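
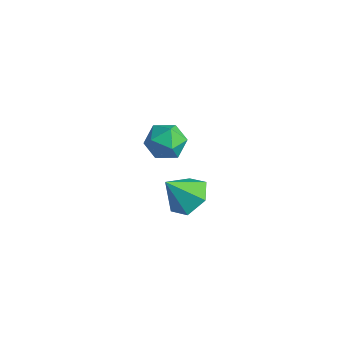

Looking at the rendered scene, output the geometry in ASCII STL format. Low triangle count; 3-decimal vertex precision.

solid 
facet normal -0.991 -0.132 0.007
outer loop
vertex -0.523 -1.795 1.905
vertex -0.412 -2.621 2.023
vertex -0.476 -2.106 2.685
endloop
endfacet
facet normal -0.819 0.515 0.255
outer loop
vertex -0.523 -1.795 1.905
vertex -0.476 -2.106 2.685
vertex -0.083 -1.387 2.495
endloop
endfacet
facet normal -0.452 0.855 -0.255
outer loop
vertex -0.523 -1.795 1.905
vertex -0.083 -1.387 2.495
vertex 0.224 -1.457 1.715
endloop
endfacet
facet normal -0.397 0.419 -0.816
outer loop
vertex -0.523 -1.795 1.905
vertex 0.224 -1.457 1.715
vertex 0.02 -2.219 1.423
endloop
endfacet
facet normal -0.731 -0.192 -0.655
outer loop
vertex -0.523 -1.795 1.905
vertex 0.02 -2.219 1.423
vertex -0.412 -2.621 2.023
endloop
endfacet
facet normal -0.387 0.428 0.817
outer loop
vertex -0.083 -1.387 2.495
vertex -0.476 -2.106 2.685
vertex 0.3 -1.961 2.977
endloop
endfacet
facet normal -0.667 -0.618 0.416
outer loop
vertex -0.476 -2.106 2.685
vertex -0.412 -2.621 2.023
vertex 0.096 -2.723 2.685
endloop
endfacet
facet normal -0.246 -0.714 -0.655
outer loop
vertex -0.412 -2.621 2.023
vertex 0.02 -2.219 1.423
vertex 0.403 -2.793 1.905
endloop
endfacet
facet normal 0.294 0.272 -0.916
outer loop
vertex 0.02 -2.219 1.423
vertex 0.224 -1.457 1.715
vertex 0.796 -2.074 1.715
endloop
endfacet
facet normal 0.206 0.979 -0.007
outer loop
vertex 0.224 -1.457 1.715
vertex -0.083 -1.387 2.495
vertex 0.732 -1.559 2.377
endloop
endfacet
facet normal 0.397 -0.419 0.816
outer loop
vertex 0.843 -2.385 2.495
vertex 0.3 -1.961 2.977
vertex 0.096 -2.723 2.685
endloop
endfacet
facet normal 0.452 -0.855 0.255
outer loop
vertex 0.843 -2.385 2.495
vertex 0.096 -2.723 2.685
vertex 0.403 -2.793 1.905
endloop
endfacet
facet normal 0.819 -0.515 -0.255
outer loop
vertex 0.843 -2.385 2.495
vertex 0.403 -2.793 1.905
vertex 0.796 -2.074 1.715
endloop
endfacet
facet normal 0.991 0.132 -0.007
outer loop
vertex 0.843 -2.385 2.495
vertex 0.796 -2.074 1.715
vertex 0.732 -1.559 2.377
endloop
endfacet
facet normal 0.731 0.192 0.655
outer loop
vertex 0.843 -2.385 2.495
vertex 0.732 -1.559 2.377
vertex 0.3 -1.961 2.977
endloop
endfacet
facet normal -0.294 -0.272 0.916
outer loop
vertex 0.096 -2.723 2.685
vertex 0.3 -1.961 2.977
vertex -0.476 -2.106 2.685
endloop
endfacet
facet normal -0.206 -0.979 0.007
outer loop
vertex 0.403 -2.793 1.905
vertex 0.096 -2.723 2.685
vertex -0.412 -2.621 2.023
endloop
endfacet
facet normal 0.387 -0.428 -0.817
outer loop
vertex 0.796 -2.074 1.715
vertex 0.403 -2.793 1.905
vertex 0.02 -2.219 1.423
endloop
endfacet
facet normal 0.667 0.618 -0.416
outer loop
vertex 0.732 -1.559 2.377
vertex 0.796 -2.074 1.715
vertex 0.224 -1.457 1.715
endloop
endfacet
facet normal 0.246 0.714 0.655
outer loop
vertex 0.3 -1.961 2.977
vertex 0.732 -1.559 2.377
vertex -0.083 -1.387 2.495
endloop
endfacet
facet normal 0.324 0.528 -0.785
outer loop
vertex 0.658 -0.581 -2.151
vertex -0.18 -0.655 -2.547
vertex 0.008 0.063 -1.986
endloop
endfacet
facet normal 0.394 0.166 0.904
outer loop
vertex 0.658 -0.581 -2.151
vertex 0.008 0.063 -1.986
vertex -0.64 -1.405 -1.433
endloop
endfacet
facet normal 0.325 0.528 -0.785
outer loop
vertex 0.008 0.063 -1.986
vertex -0.18 -0.655 -2.547
vertex -0.83 -0.011 -2.383
endloop
endfacet
facet normal -0.411 0.475 0.779
outer loop
vertex 0.008 0.063 -1.986
vertex -0.83 -0.011 -2.383
vertex -0.64 -1.405 -1.433
endloop
endfacet
facet normal 0.324 0.527 -0.785
outer loop
vertex -0.83 -0.011 -2.383
vertex -0.18 -0.655 -2.547
vertex -1.018 -0.729 -2.943
endloop
endfacet
facet normal -0.964 0.048 0.263
outer loop
vertex -0.83 -0.011 -2.383
vertex -1.018 -0.729 -2.943
vertex -0.64 -1.405 -1.433
endloop
endfacet
facet normal 0.324 0.529 -0.785
outer loop
vertex -1.018 -0.729 -2.943
vertex -0.18 -0.655 -2.547
vertex -0.367 -1.373 -3.108
endloop
endfacet
facet normal -0.714 -0.688 -0.129
outer loop
vertex -1.018 -0.729 -2.943
vertex -0.367 -1.373 -3.108
vertex -0.64 -1.405 -1.433
endloop
endfacet
facet normal 0.324 0.529 -0.785
outer loop
vertex -0.367 -1.373 -3.108
vertex -0.18 -0.655 -2.547
vertex 0.471 -1.299 -2.712
endloop
endfacet
facet normal 0.090 -0.996 -0.004
outer loop
vertex -0.367 -1.373 -3.108
vertex 0.471 -1.299 -2.712
vertex -0.64 -1.405 -1.433
endloop
endfacet
facet normal 0.324 0.529 -0.785
outer loop
vertex 0.471 -1.299 -2.712
vertex -0.18 -0.655 -2.547
vertex 0.658 -0.581 -2.151
endloop
endfacet
facet normal 0.644 -0.568 0.512
outer loop
vertex 0.471 -1.299 -2.712
vertex 0.658 -0.581 -2.151
vertex -0.64 -1.405 -1.433
endloop
endfacet

endsolid


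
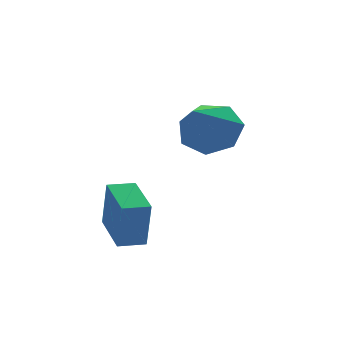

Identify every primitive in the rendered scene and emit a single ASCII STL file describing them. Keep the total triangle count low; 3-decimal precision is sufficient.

solid 
facet normal 0.500 0.590 -0.634
outer loop
vertex 0.928 4.038 4.038
vertex 0.218 3.814 3.269
vertex 0.195 4.606 3.988
endloop
endfacet
facet normal 0.120 0.239 0.963
outer loop
vertex 0.928 4.038 4.038
vertex 0.195 4.606 3.988
vertex -0.858 2.546 4.631
endloop
endfacet
facet normal 0.501 0.590 -0.633
outer loop
vertex 0.195 4.606 3.988
vertex 0.218 3.814 3.269
vertex -0.52 4.578 3.396
endloop
endfacet
facet normal -0.566 0.495 0.660
outer loop
vertex 0.195 4.606 3.988
vertex -0.52 4.578 3.396
vertex -0.858 2.546 4.631
endloop
endfacet
facet normal 0.501 0.589 -0.634
outer loop
vertex -0.52 4.578 3.396
vertex 0.218 3.814 3.269
vertex -0.679 3.974 2.709
endloop
endfacet
facet normal -0.979 0.196 0.054
outer loop
vertex -0.52 4.578 3.396
vertex -0.679 3.974 2.709
vertex -0.858 2.546 4.631
endloop
endfacet
facet normal 0.501 0.590 -0.633
outer loop
vertex -0.679 3.974 2.709
vertex 0.218 3.814 3.269
vertex -0.162 3.25 2.443
endloop
endfacet
facet normal -0.810 -0.432 -0.397
outer loop
vertex -0.679 3.974 2.709
vertex -0.162 3.25 2.443
vertex -0.858 2.546 4.631
endloop
endfacet
facet normal 0.501 0.590 -0.633
outer loop
vertex -0.162 3.25 2.443
vertex 0.218 3.814 3.269
vertex 0.641 2.95 2.799
endloop
endfacet
facet normal -0.186 -0.917 -0.354
outer loop
vertex -0.162 3.25 2.443
vertex 0.641 2.95 2.799
vertex -0.858 2.546 4.631
endloop
endfacet
facet normal 0.501 0.590 -0.634
outer loop
vertex 0.641 2.95 2.799
vertex 0.218 3.814 3.269
vertex 1.126 3.301 3.509
endloop
endfacet
facet normal 0.425 -0.893 0.151
outer loop
vertex 0.641 2.95 2.799
vertex 1.126 3.301 3.509
vertex -0.858 2.546 4.631
endloop
endfacet
facet normal 0.501 0.590 -0.634
outer loop
vertex 1.126 3.301 3.509
vertex 0.218 3.814 3.269
vertex 0.928 4.038 4.038
endloop
endfacet
facet normal 0.561 -0.378 0.737
outer loop
vertex 1.126 3.301 3.509
vertex 0.928 4.038 4.038
vertex -0.858 2.546 4.631
endloop
endfacet
facet normal -0.998 0.041 0.051
outer loop
vertex -3.338 1.796 1.275
vertex -3.255 3.496 1.522
vertex -3.413 2.041 -0.395
endloop
endfacet
facet normal -0.048 -0.989 -0.143
outer loop
vertex -2.505 2.004 -0.442
vertex -3.338 1.796 1.275
vertex -3.413 2.041 -0.395
endloop
endfacet
facet normal -0.998 0.041 0.051
outer loop
vertex -3.413 2.041 -0.395
vertex -3.255 3.496 1.522
vertex -3.33 3.742 -0.149
endloop
endfacet
facet normal -0.045 0.145 -0.988
outer loop
vertex -3.33 3.742 -0.149
vertex -2.505 2.004 -0.442
vertex -3.413 2.041 -0.395
endloop
endfacet
facet normal 0.045 -0.146 0.988
outer loop
vertex -3.338 1.796 1.275
vertex -2.347 3.459 1.475
vertex -3.255 3.496 1.522
endloop
endfacet
facet normal -0.049 -0.988 -0.143
outer loop
vertex -2.43 1.758 1.229
vertex -3.338 1.796 1.275
vertex -2.505 2.004 -0.442
endloop
endfacet
facet normal 0.044 -0.145 0.988
outer loop
vertex -2.43 1.758 1.229
vertex -2.347 3.459 1.475
vertex -3.338 1.796 1.275
endloop
endfacet
facet normal 0.048 0.989 0.143
outer loop
vertex -3.255 3.496 1.522
vertex -2.347 3.459 1.475
vertex -3.33 3.742 -0.149
endloop
endfacet
facet normal -0.044 0.146 -0.988
outer loop
vertex -2.422 3.704 -0.195
vertex -2.505 2.004 -0.442
vertex -3.33 3.742 -0.149
endloop
endfacet
facet normal 0.049 0.989 0.143
outer loop
vertex -3.33 3.742 -0.149
vertex -2.347 3.459 1.475
vertex -2.422 3.704 -0.195
endloop
endfacet
facet normal 0.998 -0.041 -0.051
outer loop
vertex -2.422 3.704 -0.195
vertex -2.43 1.758 1.229
vertex -2.505 2.004 -0.442
endloop
endfacet
facet normal 0.998 -0.041 -0.051
outer loop
vertex -2.347 3.459 1.475
vertex -2.43 1.758 1.229
vertex -2.422 3.704 -0.195
endloop
endfacet

endsolid


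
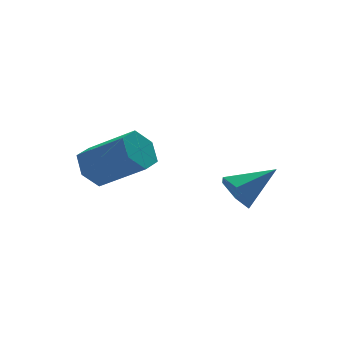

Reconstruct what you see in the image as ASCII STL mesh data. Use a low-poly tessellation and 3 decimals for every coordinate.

solid 
facet normal -0.550 0.629 -0.550
outer loop
vertex -2.905 2.382 1.202
vertex -3.506 2.418 1.844
vertex -2.839 2.992 1.834
endloop
endfacet
facet normal 0.832 0.353 -0.428
outer loop
vertex -2.905 2.382 1.202
vertex -2.839 2.992 1.834
vertex -1.773 1.087 2.335
endloop
endfacet
facet normal 0.832 0.353 -0.428
outer loop
vertex -1.773 1.087 2.335
vertex -2.839 2.992 1.834
vertex -1.707 1.696 2.966
endloop
endfacet
facet normal 0.550 -0.629 0.550
outer loop
vertex -1.773 1.087 2.335
vertex -1.707 1.696 2.966
vertex -2.374 1.122 2.976
endloop
endfacet
facet normal -0.550 0.629 -0.550
outer loop
vertex -2.839 2.992 1.834
vertex -3.506 2.418 1.844
vertex -3.44 3.027 2.475
endloop
endfacet
facet normal 0.481 0.776 0.408
outer loop
vertex -2.839 2.992 1.834
vertex -3.44 3.027 2.475
vertex -1.707 1.696 2.966
endloop
endfacet
facet normal 0.481 0.776 0.408
outer loop
vertex -1.707 1.696 2.966
vertex -3.44 3.027 2.475
vertex -2.308 1.731 3.608
endloop
endfacet
facet normal 0.550 -0.629 0.549
outer loop
vertex -1.707 1.696 2.966
vertex -2.308 1.731 3.608
vertex -2.374 1.122 2.976
endloop
endfacet
facet normal -0.550 0.629 -0.550
outer loop
vertex -3.44 3.027 2.475
vertex -3.506 2.418 1.844
vertex -4.107 2.453 2.485
endloop
endfacet
facet normal -0.352 0.423 0.835
outer loop
vertex -3.44 3.027 2.475
vertex -4.107 2.453 2.485
vertex -2.308 1.731 3.608
endloop
endfacet
facet normal -0.351 0.423 0.835
outer loop
vertex -2.308 1.731 3.608
vertex -4.107 2.453 2.485
vertex -2.975 1.158 3.618
endloop
endfacet
facet normal 0.549 -0.630 0.549
outer loop
vertex -2.308 1.731 3.608
vertex -2.975 1.158 3.618
vertex -2.374 1.122 2.976
endloop
endfacet
facet normal -0.550 0.629 -0.550
outer loop
vertex -4.107 2.453 2.485
vertex -3.506 2.418 1.844
vertex -4.173 1.844 1.854
endloop
endfacet
facet normal -0.832 -0.353 0.428
outer loop
vertex -4.107 2.453 2.485
vertex -4.173 1.844 1.854
vertex -2.975 1.158 3.618
endloop
endfacet
facet normal -0.832 -0.353 0.428
outer loop
vertex -2.975 1.158 3.618
vertex -4.173 1.844 1.854
vertex -3.041 0.548 2.986
endloop
endfacet
facet normal 0.550 -0.629 0.550
outer loop
vertex -2.975 1.158 3.618
vertex -3.041 0.548 2.986
vertex -2.374 1.122 2.976
endloop
endfacet
facet normal -0.550 0.629 -0.549
outer loop
vertex -4.173 1.844 1.854
vertex -3.506 2.418 1.844
vertex -3.572 1.809 1.212
endloop
endfacet
facet normal -0.481 -0.776 -0.408
outer loop
vertex -4.173 1.844 1.854
vertex -3.572 1.809 1.212
vertex -3.041 0.548 2.986
endloop
endfacet
facet normal -0.480 -0.776 -0.408
outer loop
vertex -3.041 0.548 2.986
vertex -3.572 1.809 1.212
vertex -2.44 0.513 2.345
endloop
endfacet
facet normal 0.550 -0.629 0.550
outer loop
vertex -3.041 0.548 2.986
vertex -2.44 0.513 2.345
vertex -2.374 1.122 2.976
endloop
endfacet
facet normal -0.549 0.630 -0.549
outer loop
vertex -3.572 1.809 1.212
vertex -3.506 2.418 1.844
vertex -2.905 2.382 1.202
endloop
endfacet
facet normal 0.351 -0.423 -0.835
outer loop
vertex -3.572 1.809 1.212
vertex -2.905 2.382 1.202
vertex -2.44 0.513 2.345
endloop
endfacet
facet normal 0.352 -0.423 -0.835
outer loop
vertex -2.44 0.513 2.345
vertex -2.905 2.382 1.202
vertex -1.773 1.087 2.335
endloop
endfacet
facet normal 0.550 -0.629 0.550
outer loop
vertex -2.44 0.513 2.345
vertex -1.773 1.087 2.335
vertex -2.374 1.122 2.976
endloop
endfacet
facet normal -0.889 -0.042 -0.456
outer loop
vertex 0.116 -1.904 1.102
vertex -0.242 -1.674 1.779
vertex 0.003 -1.126 1.251
endloop
endfacet
facet normal 0.743 0.228 -0.629
outer loop
vertex 0.116 -1.904 1.102
vertex 0.003 -1.126 1.251
vertex 1.242 -1.606 2.541
endloop
endfacet
facet normal -0.889 -0.042 -0.456
outer loop
vertex 0.003 -1.126 1.251
vertex -0.242 -1.674 1.779
vertex -0.355 -0.896 1.928
endloop
endfacet
facet normal 0.430 0.899 -0.078
outer loop
vertex 0.003 -1.126 1.251
vertex -0.355 -0.896 1.928
vertex 1.242 -1.606 2.541
endloop
endfacet
facet normal -0.889 -0.042 -0.455
outer loop
vertex -0.355 -0.896 1.928
vertex -0.242 -1.674 1.779
vertex -0.6 -1.444 2.457
endloop
endfacet
facet normal 0.027 0.688 0.725
outer loop
vertex -0.355 -0.896 1.928
vertex -0.6 -1.444 2.457
vertex 1.242 -1.606 2.541
endloop
endfacet
facet normal -0.889 -0.041 -0.456
outer loop
vertex -0.6 -1.444 2.457
vertex -0.242 -1.674 1.779
vertex -0.488 -2.222 2.308
endloop
endfacet
facet normal -0.062 -0.196 0.979
outer loop
vertex -0.6 -1.444 2.457
vertex -0.488 -2.222 2.308
vertex 1.242 -1.606 2.541
endloop
endfacet
facet normal -0.889 -0.041 -0.456
outer loop
vertex -0.488 -2.222 2.308
vertex -0.242 -1.674 1.779
vertex -0.13 -2.452 1.63
endloop
endfacet
facet normal 0.252 -0.868 0.427
outer loop
vertex -0.488 -2.222 2.308
vertex -0.13 -2.452 1.63
vertex 1.242 -1.606 2.541
endloop
endfacet
facet normal -0.889 -0.041 -0.456
outer loop
vertex -0.13 -2.452 1.63
vertex -0.242 -1.674 1.779
vertex 0.116 -1.904 1.102
endloop
endfacet
facet normal 0.654 -0.656 -0.376
outer loop
vertex -0.13 -2.452 1.63
vertex 0.116 -1.904 1.102
vertex 1.242 -1.606 2.541
endloop
endfacet

endsolid


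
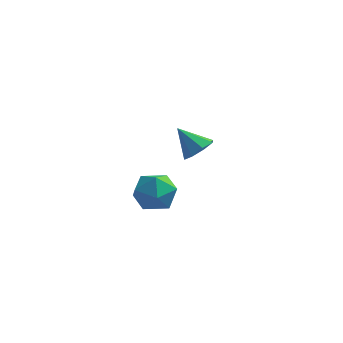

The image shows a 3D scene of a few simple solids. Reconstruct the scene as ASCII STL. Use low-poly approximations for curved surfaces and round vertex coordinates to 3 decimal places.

solid 
facet normal 0.675 -0.074 -0.734
outer loop
vertex 1.102 1.904 -1.021
vertex 0.604 2.565 -1.546
vertex 1.327 2.607 -0.885
endloop
endfacet
facet normal 0.291 -0.271 0.918
outer loop
vertex 1.102 1.904 -1.021
vertex 1.327 2.607 -0.885
vertex -0.584 2.695 -0.254
endloop
endfacet
facet normal 0.675 -0.074 -0.734
outer loop
vertex 1.327 2.607 -0.885
vertex 0.604 2.565 -1.546
vertex 1.128 3.285 -1.136
endloop
endfacet
facet normal 0.303 0.408 0.861
outer loop
vertex 1.327 2.607 -0.885
vertex 1.128 3.285 -1.136
vertex -0.584 2.695 -0.254
endloop
endfacet
facet normal 0.675 -0.073 -0.734
outer loop
vertex 1.128 3.285 -1.136
vertex 0.604 2.565 -1.546
vertex 0.622 3.542 -1.627
endloop
endfacet
facet normal -0.042 0.867 0.497
outer loop
vertex 1.128 3.285 -1.136
vertex 0.622 3.542 -1.627
vertex -0.584 2.695 -0.254
endloop
endfacet
facet normal 0.675 -0.073 -0.734
outer loop
vertex 0.622 3.542 -1.627
vertex 0.604 2.565 -1.546
vertex 0.106 3.226 -2.07
endloop
endfacet
facet normal -0.545 0.837 0.038
outer loop
vertex 0.622 3.542 -1.627
vertex 0.106 3.226 -2.07
vertex -0.584 2.695 -0.254
endloop
endfacet
facet normal 0.676 -0.072 -0.734
outer loop
vertex 0.106 3.226 -2.07
vertex 0.604 2.565 -1.546
vertex -0.118 2.524 -2.207
endloop
endfacet
facet normal -0.908 0.338 -0.246
outer loop
vertex 0.106 3.226 -2.07
vertex -0.118 2.524 -2.207
vertex -0.584 2.695 -0.254
endloop
endfacet
facet normal 0.676 -0.073 -0.734
outer loop
vertex -0.118 2.524 -2.207
vertex 0.604 2.565 -1.546
vertex 0.081 1.845 -1.956
endloop
endfacet
facet normal -0.921 -0.340 -0.190
outer loop
vertex -0.118 2.524 -2.207
vertex 0.081 1.845 -1.956
vertex -0.584 2.695 -0.254
endloop
endfacet
facet normal 0.676 -0.073 -0.733
outer loop
vertex 0.081 1.845 -1.956
vertex 0.604 2.565 -1.546
vertex 0.586 1.589 -1.465
endloop
endfacet
facet normal -0.575 -0.799 0.175
outer loop
vertex 0.081 1.845 -1.956
vertex 0.586 1.589 -1.465
vertex -0.584 2.695 -0.254
endloop
endfacet
facet normal 0.676 -0.073 -0.733
outer loop
vertex 0.586 1.589 -1.465
vertex 0.604 2.565 -1.546
vertex 1.102 1.904 -1.021
endloop
endfacet
facet normal -0.074 -0.771 0.633
outer loop
vertex 0.586 1.589 -1.465
vertex 1.102 1.904 -1.021
vertex -0.584 2.695 -0.254
endloop
endfacet
facet normal -0.168 0.410 0.897
outer loop
vertex 0.739 -2.695 -0.281
vertex -0.388 -3.215 -0.254
vertex 0.588 -3.826 0.208
endloop
endfacet
facet normal 0.528 0.277 0.803
outer loop
vertex 0.739 -2.695 -0.281
vertex 0.588 -3.826 0.208
vertex 1.567 -3.589 -0.517
endloop
endfacet
facet normal 0.744 0.630 0.222
outer loop
vertex 0.739 -2.695 -0.281
vertex 1.567 -3.589 -0.517
vertex 1.196 -2.831 -1.427
endloop
endfacet
facet normal 0.182 0.982 -0.044
outer loop
vertex 0.739 -2.695 -0.281
vertex 1.196 -2.831 -1.427
vertex -0.012 -2.6 -1.265
endloop
endfacet
facet normal -0.381 0.846 0.373
outer loop
vertex 0.739 -2.695 -0.281
vertex -0.012 -2.6 -1.265
vertex -0.388 -3.215 -0.254
endloop
endfacet
facet normal 0.603 -0.421 0.677
outer loop
vertex 1.567 -3.589 -0.517
vertex 0.588 -3.826 0.208
vertex 0.952 -4.66 -0.635
endloop
endfacet
facet normal -0.521 -0.206 0.828
outer loop
vertex 0.588 -3.826 0.208
vertex -0.388 -3.215 -0.254
vertex -0.256 -4.429 -0.473
endloop
endfacet
facet normal -0.866 0.499 -0.018
outer loop
vertex -0.388 -3.215 -0.254
vertex -0.012 -2.6 -1.265
vertex -0.627 -3.671 -1.383
endloop
endfacet
facet normal 0.045 0.720 -0.693
outer loop
vertex -0.012 -2.6 -1.265
vertex 1.196 -2.831 -1.427
vertex 0.352 -3.434 -2.108
endloop
endfacet
facet normal 0.953 0.151 -0.263
outer loop
vertex 1.196 -2.831 -1.427
vertex 1.567 -3.589 -0.517
vertex 1.328 -4.045 -1.646
endloop
endfacet
facet normal -0.182 -0.982 0.044
outer loop
vertex 0.201 -4.565 -1.619
vertex 0.952 -4.66 -0.635
vertex -0.256 -4.429 -0.473
endloop
endfacet
facet normal -0.744 -0.630 -0.222
outer loop
vertex 0.201 -4.565 -1.619
vertex -0.256 -4.429 -0.473
vertex -0.627 -3.671 -1.383
endloop
endfacet
facet normal -0.528 -0.277 -0.803
outer loop
vertex 0.201 -4.565 -1.619
vertex -0.627 -3.671 -1.383
vertex 0.352 -3.434 -2.108
endloop
endfacet
facet normal 0.168 -0.410 -0.897
outer loop
vertex 0.201 -4.565 -1.619
vertex 0.352 -3.434 -2.108
vertex 1.328 -4.045 -1.646
endloop
endfacet
facet normal 0.381 -0.846 -0.373
outer loop
vertex 0.201 -4.565 -1.619
vertex 1.328 -4.045 -1.646
vertex 0.952 -4.66 -0.635
endloop
endfacet
facet normal -0.045 -0.720 0.693
outer loop
vertex -0.256 -4.429 -0.473
vertex 0.952 -4.66 -0.635
vertex 0.588 -3.826 0.208
endloop
endfacet
facet normal -0.953 -0.151 0.263
outer loop
vertex -0.627 -3.671 -1.383
vertex -0.256 -4.429 -0.473
vertex -0.388 -3.215 -0.254
endloop
endfacet
facet normal -0.603 0.421 -0.677
outer loop
vertex 0.352 -3.434 -2.108
vertex -0.627 -3.671 -1.383
vertex -0.012 -2.6 -1.265
endloop
endfacet
facet normal 0.521 0.206 -0.828
outer loop
vertex 1.328 -4.045 -1.646
vertex 0.352 -3.434 -2.108
vertex 1.196 -2.831 -1.427
endloop
endfacet
facet normal 0.866 -0.499 0.018
outer loop
vertex 0.952 -4.66 -0.635
vertex 1.328 -4.045 -1.646
vertex 1.567 -3.589 -0.517
endloop
endfacet

endsolid


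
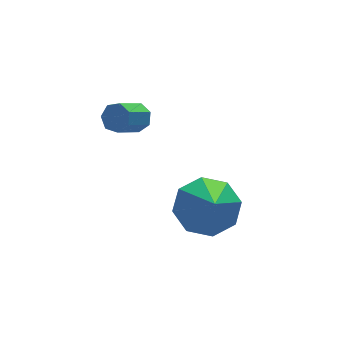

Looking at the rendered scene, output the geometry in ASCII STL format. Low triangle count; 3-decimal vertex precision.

solid 
facet normal 0.198 0.657 -0.727
outer loop
vertex 1.883 -0.66 -3.412
vertex 1.015 -1.013 -3.968
vertex 1.188 -0.239 -3.221
endloop
endfacet
facet normal 0.377 0.214 0.901
outer loop
vertex 1.883 -0.66 -3.412
vertex 1.188 -0.239 -3.221
vertex 0.605 -2.367 -2.472
endloop
endfacet
facet normal 0.198 0.657 -0.727
outer loop
vertex 1.188 -0.239 -3.221
vertex 1.015 -1.013 -3.968
vertex 0.392 -0.271 -3.467
endloop
endfacet
facet normal -0.286 0.387 0.876
outer loop
vertex 1.188 -0.239 -3.221
vertex 0.392 -0.271 -3.467
vertex 0.605 -2.367 -2.472
endloop
endfacet
facet normal 0.199 0.658 -0.727
outer loop
vertex 0.392 -0.271 -3.467
vertex 1.015 -1.013 -3.968
vertex -0.04 -0.738 -4.008
endloop
endfacet
facet normal -0.835 0.164 0.525
outer loop
vertex 0.392 -0.271 -3.467
vertex -0.04 -0.738 -4.008
vertex 0.605 -2.367 -2.472
endloop
endfacet
facet normal 0.199 0.658 -0.726
outer loop
vertex -0.04 -0.738 -4.008
vertex 1.015 -1.013 -3.968
vertex 0.146 -1.365 -4.525
endloop
endfacet
facet normal -0.945 -0.324 0.053
outer loop
vertex -0.04 -0.738 -4.008
vertex 0.146 -1.365 -4.525
vertex 0.605 -2.367 -2.472
endloop
endfacet
facet normal 0.199 0.658 -0.726
outer loop
vertex 0.146 -1.365 -4.525
vertex 1.015 -1.013 -3.968
vertex 0.841 -1.786 -4.716
endloop
endfacet
facet normal -0.552 -0.791 -0.263
outer loop
vertex 0.146 -1.365 -4.525
vertex 0.841 -1.786 -4.716
vertex 0.605 -2.367 -2.472
endloop
endfacet
facet normal 0.199 0.658 -0.726
outer loop
vertex 0.841 -1.786 -4.716
vertex 1.015 -1.013 -3.968
vertex 1.637 -1.754 -4.469
endloop
endfacet
facet normal 0.113 -0.965 -0.238
outer loop
vertex 0.841 -1.786 -4.716
vertex 1.637 -1.754 -4.469
vertex 0.605 -2.367 -2.472
endloop
endfacet
facet normal 0.198 0.658 -0.727
outer loop
vertex 1.637 -1.754 -4.469
vertex 1.015 -1.013 -3.968
vertex 2.069 -1.287 -3.929
endloop
endfacet
facet normal 0.660 -0.742 0.113
outer loop
vertex 1.637 -1.754 -4.469
vertex 2.069 -1.287 -3.929
vertex 0.605 -2.367 -2.472
endloop
endfacet
facet normal 0.198 0.658 -0.727
outer loop
vertex 2.069 -1.287 -3.929
vertex 1.015 -1.013 -3.968
vertex 1.883 -0.66 -3.412
endloop
endfacet
facet normal 0.770 -0.254 0.585
outer loop
vertex 2.069 -1.287 -3.929
vertex 1.883 -0.66 -3.412
vertex 0.605 -2.367 -2.472
endloop
endfacet
facet normal 0.768 0.335 -0.546
outer loop
vertex -0.071 0.768 -0.337
vertex -0.416 1.019 -0.668
vertex -0.181 1.209 -0.221
endloop
endfacet
facet normal 0.595 -0.062 0.801
outer loop
vertex -0.071 0.768 -0.337
vertex -0.181 1.209 -0.221
vertex -0.939 0.39 0.279
endloop
endfacet
facet normal 0.597 -0.065 0.799
outer loop
vertex -0.939 0.39 0.279
vertex -0.181 1.209 -0.221
vertex -1.048 0.83 0.396
endloop
endfacet
facet normal -0.768 -0.335 0.546
outer loop
vertex -0.939 0.39 0.279
vertex -1.048 0.83 0.396
vertex -1.284 0.641 -0.052
endloop
endfacet
facet normal 0.767 0.336 -0.546
outer loop
vertex -0.181 1.209 -0.221
vertex -0.416 1.019 -0.668
vertex -0.468 1.507 -0.441
endloop
endfacet
facet normal 0.190 0.695 0.694
outer loop
vertex -0.181 1.209 -0.221
vertex -0.468 1.507 -0.441
vertex -1.048 0.83 0.396
endloop
endfacet
facet normal 0.188 0.696 0.693
outer loop
vertex -1.048 0.83 0.396
vertex -0.468 1.507 -0.441
vertex -1.335 1.128 0.175
endloop
endfacet
facet normal -0.768 -0.335 0.546
outer loop
vertex -1.048 0.83 0.396
vertex -1.335 1.128 0.175
vertex -1.284 0.641 -0.052
endloop
endfacet
facet normal 0.768 0.335 -0.545
outer loop
vertex -0.468 1.507 -0.441
vertex -0.416 1.019 -0.668
vertex -0.716 1.438 -0.833
endloop
endfacet
facet normal -0.361 0.930 0.065
outer loop
vertex -0.468 1.507 -0.441
vertex -0.716 1.438 -0.833
vertex -1.335 1.128 0.175
endloop
endfacet
facet normal -0.361 0.930 0.065
outer loop
vertex -1.335 1.128 0.175
vertex -0.716 1.438 -0.833
vertex -1.583 1.059 -0.216
endloop
endfacet
facet normal -0.768 -0.335 0.546
outer loop
vertex -1.335 1.128 0.175
vertex -1.583 1.059 -0.216
vertex -1.284 0.641 -0.052
endloop
endfacet
facet normal 0.769 0.336 -0.544
outer loop
vertex -0.716 1.438 -0.833
vertex -0.416 1.019 -0.668
vertex -0.738 1.054 -1.101
endloop
endfacet
facet normal -0.639 0.464 -0.613
outer loop
vertex -0.716 1.438 -0.833
vertex -0.738 1.054 -1.101
vertex -1.583 1.059 -0.216
endloop
endfacet
facet normal -0.639 0.466 -0.612
outer loop
vertex -1.583 1.059 -0.216
vertex -0.738 1.054 -1.101
vertex -1.606 0.675 -0.484
endloop
endfacet
facet normal -0.768 -0.335 0.546
outer loop
vertex -1.583 1.059 -0.216
vertex -1.606 0.675 -0.484
vertex -1.284 0.641 -0.052
endloop
endfacet
facet normal 0.769 0.335 -0.545
outer loop
vertex -0.738 1.054 -1.101
vertex -0.416 1.019 -0.668
vertex -0.518 0.644 -1.043
endloop
endfacet
facet normal -0.436 -0.351 -0.829
outer loop
vertex -0.738 1.054 -1.101
vertex -0.518 0.644 -1.043
vertex -1.606 0.675 -0.484
endloop
endfacet
facet normal -0.436 -0.351 -0.829
outer loop
vertex -1.606 0.675 -0.484
vertex -0.518 0.644 -1.043
vertex -1.386 0.265 -0.426
endloop
endfacet
facet normal -0.768 -0.335 0.546
outer loop
vertex -1.606 0.675 -0.484
vertex -1.386 0.265 -0.426
vertex -1.284 0.641 -0.052
endloop
endfacet
facet normal 0.768 0.336 -0.545
outer loop
vertex -0.518 0.644 -1.043
vertex -0.416 1.019 -0.668
vertex -0.221 0.517 -0.703
endloop
endfacet
facet normal 0.095 -0.902 -0.420
outer loop
vertex -0.518 0.644 -1.043
vertex -0.221 0.517 -0.703
vertex -1.386 0.265 -0.426
endloop
endfacet
facet normal 0.095 -0.902 -0.420
outer loop
vertex -1.386 0.265 -0.426
vertex -0.221 0.517 -0.703
vertex -1.089 0.138 -0.086
endloop
endfacet
facet normal -0.768 -0.335 0.546
outer loop
vertex -1.386 0.265 -0.426
vertex -1.089 0.138 -0.086
vertex -1.284 0.641 -0.052
endloop
endfacet
facet normal 0.768 0.336 -0.545
outer loop
vertex -0.221 0.517 -0.703
vertex -0.416 1.019 -0.668
vertex -0.071 0.768 -0.337
endloop
endfacet
facet normal 0.554 -0.775 0.304
outer loop
vertex -0.221 0.517 -0.703
vertex -0.071 0.768 -0.337
vertex -1.089 0.138 -0.086
endloop
endfacet
facet normal 0.554 -0.774 0.306
outer loop
vertex -1.089 0.138 -0.086
vertex -0.071 0.768 -0.337
vertex -0.939 0.39 0.279
endloop
endfacet
facet normal -0.768 -0.335 0.546
outer loop
vertex -1.089 0.138 -0.086
vertex -0.939 0.39 0.279
vertex -1.284 0.641 -0.052
endloop
endfacet

endsolid


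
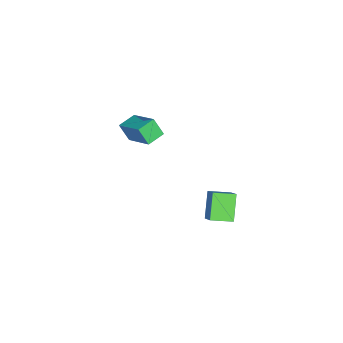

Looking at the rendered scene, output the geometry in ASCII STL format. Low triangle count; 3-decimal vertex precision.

solid 
facet normal -0.639 -0.211 0.740
outer loop
vertex 3.638 2.479 -2.476
vertex 2.982 3.507 -2.749
vertex 3.025 1.904 -3.17
endloop
endfacet
facet normal 0.525 -0.823 0.218
outer loop
vertex 4.078 2.253 -4.391
vertex 3.638 2.479 -2.476
vertex 3.025 1.904 -3.17
endloop
endfacet
facet normal -0.638 -0.211 0.740
outer loop
vertex 3.025 1.904 -3.17
vertex 2.982 3.507 -2.749
vertex 2.368 2.932 -3.443
endloop
endfacet
facet normal -0.562 -0.528 -0.636
outer loop
vertex 2.368 2.932 -3.443
vertex 4.078 2.253 -4.391
vertex 3.025 1.904 -3.17
endloop
endfacet
facet normal 0.563 0.528 0.636
outer loop
vertex 3.638 2.479 -2.476
vertex 4.035 3.856 -3.97
vertex 2.982 3.507 -2.749
endloop
endfacet
facet normal 0.525 -0.823 0.218
outer loop
vertex 4.692 2.828 -3.697
vertex 3.638 2.479 -2.476
vertex 4.078 2.253 -4.391
endloop
endfacet
facet normal 0.562 0.528 0.636
outer loop
vertex 4.692 2.828 -3.697
vertex 4.035 3.856 -3.97
vertex 3.638 2.479 -2.476
endloop
endfacet
facet normal -0.525 0.823 -0.217
outer loop
vertex 2.982 3.507 -2.749
vertex 4.035 3.856 -3.97
vertex 2.368 2.932 -3.443
endloop
endfacet
facet normal -0.562 -0.528 -0.636
outer loop
vertex 3.422 3.281 -4.664
vertex 4.078 2.253 -4.391
vertex 2.368 2.932 -3.443
endloop
endfacet
facet normal -0.525 0.823 -0.218
outer loop
vertex 2.368 2.932 -3.443
vertex 4.035 3.856 -3.97
vertex 3.422 3.281 -4.664
endloop
endfacet
facet normal 0.639 0.211 -0.740
outer loop
vertex 3.422 3.281 -4.664
vertex 4.692 2.828 -3.697
vertex 4.078 2.253 -4.391
endloop
endfacet
facet normal 0.639 0.212 -0.740
outer loop
vertex 4.035 3.856 -3.97
vertex 4.692 2.828 -3.697
vertex 3.422 3.281 -4.664
endloop
endfacet
facet normal -0.914 0.360 0.190
outer loop
vertex -0.457 -2.938 -2.104
vertex -0.421 -2.317 -3.107
vertex -1.313 -4.564 -3.142
endloop
endfacet
facet normal -0.030 -0.526 0.850
outer loop
vertex -0.299 -4.963 -3.353
vertex -0.457 -2.938 -2.104
vertex -1.313 -4.564 -3.142
endloop
endfacet
facet normal -0.914 0.360 0.190
outer loop
vertex -1.313 -4.564 -3.142
vertex -0.421 -2.317 -3.107
vertex -1.277 -3.943 -4.145
endloop
endfacet
facet normal -0.406 -0.771 -0.492
outer loop
vertex -1.277 -3.943 -4.145
vertex -0.299 -4.963 -3.353
vertex -1.313 -4.564 -3.142
endloop
endfacet
facet normal 0.406 0.771 0.492
outer loop
vertex -0.457 -2.938 -2.104
vertex 0.593 -2.716 -3.318
vertex -0.421 -2.317 -3.107
endloop
endfacet
facet normal -0.030 -0.526 0.850
outer loop
vertex 0.557 -3.337 -2.315
vertex -0.457 -2.938 -2.104
vertex -0.299 -4.963 -3.353
endloop
endfacet
facet normal 0.406 0.771 0.492
outer loop
vertex 0.557 -3.337 -2.315
vertex 0.593 -2.716 -3.318
vertex -0.457 -2.938 -2.104
endloop
endfacet
facet normal 0.030 0.526 -0.850
outer loop
vertex -0.421 -2.317 -3.107
vertex 0.593 -2.716 -3.318
vertex -1.277 -3.943 -4.145
endloop
endfacet
facet normal -0.406 -0.771 -0.492
outer loop
vertex -0.263 -4.342 -4.356
vertex -0.299 -4.963 -3.353
vertex -1.277 -3.943 -4.145
endloop
endfacet
facet normal 0.030 0.526 -0.850
outer loop
vertex -1.277 -3.943 -4.145
vertex 0.593 -2.716 -3.318
vertex -0.263 -4.342 -4.356
endloop
endfacet
facet normal 0.914 -0.360 -0.190
outer loop
vertex -0.263 -4.342 -4.356
vertex 0.557 -3.337 -2.315
vertex -0.299 -4.963 -3.353
endloop
endfacet
facet normal 0.914 -0.360 -0.190
outer loop
vertex 0.593 -2.716 -3.318
vertex 0.557 -3.337 -2.315
vertex -0.263 -4.342 -4.356
endloop
endfacet

endsolid


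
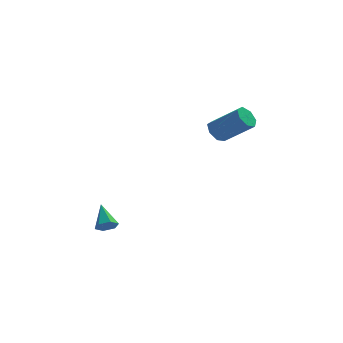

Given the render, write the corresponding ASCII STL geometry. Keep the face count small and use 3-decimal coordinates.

solid 
facet normal -0.709 0.313 -0.632
outer loop
vertex 3.186 0.483 1.356
vertex 2.873 0.732 1.83
vertex 3.307 0.994 1.473
endloop
endfacet
facet normal 0.668 0.012 -0.744
outer loop
vertex 3.186 0.483 1.356
vertex 3.307 0.994 1.473
vertex 4.42 -0.061 2.456
endloop
endfacet
facet normal 0.668 0.012 -0.744
outer loop
vertex 4.42 -0.061 2.456
vertex 3.307 0.994 1.473
vertex 4.541 0.45 2.573
endloop
endfacet
facet normal 0.709 -0.313 0.632
outer loop
vertex 4.42 -0.061 2.456
vertex 4.541 0.45 2.573
vertex 4.107 0.188 2.93
endloop
endfacet
facet normal -0.709 0.312 -0.632
outer loop
vertex 3.307 0.994 1.473
vertex 2.873 0.732 1.83
vertex 3.101 1.308 1.859
endloop
endfacet
facet normal 0.593 0.750 -0.294
outer loop
vertex 3.307 0.994 1.473
vertex 3.101 1.308 1.859
vertex 4.541 0.45 2.573
endloop
endfacet
facet normal 0.593 0.750 -0.294
outer loop
vertex 4.541 0.45 2.573
vertex 3.101 1.308 1.859
vertex 4.335 0.764 2.959
endloop
endfacet
facet normal 0.709 -0.312 0.632
outer loop
vertex 4.541 0.45 2.573
vertex 4.335 0.764 2.959
vertex 4.107 0.188 2.93
endloop
endfacet
facet normal -0.709 0.313 -0.632
outer loop
vertex 3.101 1.308 1.859
vertex 2.873 0.732 1.83
vertex 2.724 1.188 2.223
endloop
endfacet
facet normal 0.071 0.923 0.377
outer loop
vertex 3.101 1.308 1.859
vertex 2.724 1.188 2.223
vertex 4.335 0.764 2.959
endloop
endfacet
facet normal 0.070 0.923 0.378
outer loop
vertex 4.335 0.764 2.959
vertex 2.724 1.188 2.223
vertex 3.957 0.644 3.323
endloop
endfacet
facet normal 0.709 -0.312 0.633
outer loop
vertex 4.335 0.764 2.959
vertex 3.957 0.644 3.323
vertex 4.107 0.188 2.93
endloop
endfacet
facet normal -0.709 0.313 -0.632
outer loop
vertex 2.724 1.188 2.223
vertex 2.873 0.732 1.83
vertex 2.459 0.725 2.291
endloop
endfacet
facet normal -0.505 0.401 0.764
outer loop
vertex 2.724 1.188 2.223
vertex 2.459 0.725 2.291
vertex 3.957 0.644 3.323
endloop
endfacet
facet normal -0.505 0.401 0.764
outer loop
vertex 3.957 0.644 3.323
vertex 2.459 0.725 2.291
vertex 3.692 0.181 3.391
endloop
endfacet
facet normal 0.708 -0.312 0.633
outer loop
vertex 3.957 0.644 3.323
vertex 3.692 0.181 3.391
vertex 4.107 0.188 2.93
endloop
endfacet
facet normal -0.709 0.312 -0.632
outer loop
vertex 2.459 0.725 2.291
vertex 2.873 0.732 1.83
vertex 2.506 0.267 2.012
endloop
endfacet
facet normal -0.700 -0.423 0.576
outer loop
vertex 2.459 0.725 2.291
vertex 2.506 0.267 2.012
vertex 3.692 0.181 3.391
endloop
endfacet
facet normal -0.700 -0.423 0.576
outer loop
vertex 3.692 0.181 3.391
vertex 2.506 0.267 2.012
vertex 3.739 -0.277 3.112
endloop
endfacet
facet normal 0.708 -0.313 0.633
outer loop
vertex 3.692 0.181 3.391
vertex 3.739 -0.277 3.112
vertex 4.107 0.188 2.93
endloop
endfacet
facet normal -0.709 0.313 -0.632
outer loop
vertex 2.506 0.267 2.012
vertex 2.873 0.732 1.83
vertex 2.829 0.159 1.596
endloop
endfacet
facet normal -0.369 -0.928 -0.045
outer loop
vertex 2.506 0.267 2.012
vertex 2.829 0.159 1.596
vertex 3.739 -0.277 3.112
endloop
endfacet
facet normal -0.367 -0.929 -0.047
outer loop
vertex 3.739 -0.277 3.112
vertex 2.829 0.159 1.596
vertex 4.063 -0.384 2.696
endloop
endfacet
facet normal 0.709 -0.313 0.632
outer loop
vertex 3.739 -0.277 3.112
vertex 4.063 -0.384 2.696
vertex 4.107 0.188 2.93
endloop
endfacet
facet normal -0.709 0.313 -0.632
outer loop
vertex 2.829 0.159 1.596
vertex 2.873 0.732 1.83
vertex 3.186 0.483 1.356
endloop
endfacet
facet normal 0.241 -0.735 -0.634
outer loop
vertex 2.829 0.159 1.596
vertex 3.186 0.483 1.356
vertex 4.063 -0.384 2.696
endloop
endfacet
facet normal 0.240 -0.736 -0.633
outer loop
vertex 4.063 -0.384 2.696
vertex 3.186 0.483 1.356
vertex 4.42 -0.061 2.456
endloop
endfacet
facet normal 0.709 -0.313 0.632
outer loop
vertex 4.063 -0.384 2.696
vertex 4.42 -0.061 2.456
vertex 4.107 0.188 2.93
endloop
endfacet
facet normal 0.142 -0.814 -0.563
outer loop
vertex -1.725 -2.363 -2.188
vertex -2.077 -2.62 -1.905
vertex -2.225 -2.354 -2.327
endloop
endfacet
facet normal 0.169 0.814 -0.556
outer loop
vertex -1.725 -2.363 -2.188
vertex -2.225 -2.354 -2.327
vertex -2.263 -1.56 -1.175
endloop
endfacet
facet normal 0.143 -0.814 -0.563
outer loop
vertex -2.225 -2.354 -2.327
vertex -2.077 -2.62 -1.905
vertex -2.578 -2.611 -2.045
endloop
endfacet
facet normal -0.727 0.554 -0.406
outer loop
vertex -2.225 -2.354 -2.327
vertex -2.578 -2.611 -2.045
vertex -2.263 -1.56 -1.175
endloop
endfacet
facet normal 0.142 -0.815 -0.562
outer loop
vertex -2.578 -2.611 -2.045
vertex -2.077 -2.62 -1.905
vertex -2.43 -2.876 -1.623
endloop
endfacet
facet normal -0.942 0.006 0.334
outer loop
vertex -2.578 -2.611 -2.045
vertex -2.43 -2.876 -1.623
vertex -2.263 -1.56 -1.175
endloop
endfacet
facet normal 0.142 -0.815 -0.562
outer loop
vertex -2.43 -2.876 -1.623
vertex -2.077 -2.62 -1.905
vertex -1.929 -2.885 -1.483
endloop
endfacet
facet normal -0.263 -0.281 0.923
outer loop
vertex -2.43 -2.876 -1.623
vertex -1.929 -2.885 -1.483
vertex -2.263 -1.56 -1.175
endloop
endfacet
facet normal 0.143 -0.815 -0.562
outer loop
vertex -1.929 -2.885 -1.483
vertex -2.077 -2.62 -1.905
vertex -1.576 -2.628 -1.766
endloop
endfacet
facet normal 0.634 -0.020 0.773
outer loop
vertex -1.929 -2.885 -1.483
vertex -1.576 -2.628 -1.766
vertex -2.263 -1.56 -1.175
endloop
endfacet
facet normal 0.143 -0.815 -0.562
outer loop
vertex -1.576 -2.628 -1.766
vertex -2.077 -2.62 -1.905
vertex -1.725 -2.363 -2.188
endloop
endfacet
facet normal 0.849 0.528 0.032
outer loop
vertex -1.576 -2.628 -1.766
vertex -1.725 -2.363 -2.188
vertex -2.263 -1.56 -1.175
endloop
endfacet

endsolid


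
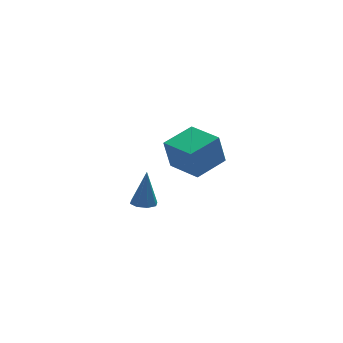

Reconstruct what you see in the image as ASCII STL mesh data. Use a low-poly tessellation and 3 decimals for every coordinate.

solid 
facet normal -0.891 -0.405 -0.205
outer loop
vertex 2.564 1.408 1.977
vertex 1.731 3.299 1.857
vertex 2.959 1.466 0.15
endloop
endfacet
facet normal 0.403 -0.914 0.058
outer loop
vertex 4.749 2.281 0.563
vertex 2.564 1.408 1.977
vertex 2.959 1.466 0.15
endloop
endfacet
facet normal -0.891 -0.405 -0.206
outer loop
vertex 2.959 1.466 0.15
vertex 1.731 3.299 1.857
vertex 2.126 3.358 0.03
endloop
endfacet
facet normal 0.211 0.031 -0.977
outer loop
vertex 2.126 3.358 0.03
vertex 4.749 2.281 0.563
vertex 2.959 1.466 0.15
endloop
endfacet
facet normal -0.211 -0.031 0.977
outer loop
vertex 2.564 1.408 1.977
vertex 3.521 4.114 2.27
vertex 1.731 3.299 1.857
endloop
endfacet
facet normal 0.402 -0.914 0.057
outer loop
vertex 4.354 2.222 2.39
vertex 2.564 1.408 1.977
vertex 4.749 2.281 0.563
endloop
endfacet
facet normal -0.211 -0.031 0.977
outer loop
vertex 4.354 2.222 2.39
vertex 3.521 4.114 2.27
vertex 2.564 1.408 1.977
endloop
endfacet
facet normal -0.403 0.914 -0.058
outer loop
vertex 1.731 3.299 1.857
vertex 3.521 4.114 2.27
vertex 2.126 3.358 0.03
endloop
endfacet
facet normal 0.211 0.031 -0.977
outer loop
vertex 3.916 4.172 0.443
vertex 4.749 2.281 0.563
vertex 2.126 3.358 0.03
endloop
endfacet
facet normal -0.402 0.914 -0.058
outer loop
vertex 2.126 3.358 0.03
vertex 3.521 4.114 2.27
vertex 3.916 4.172 0.443
endloop
endfacet
facet normal 0.891 0.405 0.206
outer loop
vertex 3.916 4.172 0.443
vertex 4.354 2.222 2.39
vertex 4.749 2.281 0.563
endloop
endfacet
facet normal 0.891 0.405 0.205
outer loop
vertex 3.521 4.114 2.27
vertex 4.354 2.222 2.39
vertex 3.916 4.172 0.443
endloop
endfacet
facet normal -0.134 -0.150 -0.980
outer loop
vertex -0.912 -3.0 2.176
vertex -1.391 -3.449 2.31
vertex -1.377 -2.787 2.207
endloop
endfacet
facet normal 0.420 0.901 0.110
outer loop
vertex -0.912 -3.0 2.176
vertex -1.377 -2.787 2.207
vertex -1.129 -3.151 4.25
endloop
endfacet
facet normal -0.133 -0.150 -0.980
outer loop
vertex -1.377 -2.787 2.207
vertex -1.391 -3.449 2.31
vertex -1.851 -2.961 2.298
endloop
endfacet
facet normal -0.303 0.931 0.203
outer loop
vertex -1.377 -2.787 2.207
vertex -1.851 -2.961 2.298
vertex -1.129 -3.151 4.25
endloop
endfacet
facet normal -0.133 -0.150 -0.980
outer loop
vertex -1.851 -2.961 2.298
vertex -1.391 -3.449 2.31
vertex -2.055 -3.421 2.396
endloop
endfacet
facet normal -0.827 0.441 0.349
outer loop
vertex -1.851 -2.961 2.298
vertex -2.055 -3.421 2.396
vertex -1.129 -3.151 4.25
endloop
endfacet
facet normal -0.133 -0.150 -0.980
outer loop
vertex -2.055 -3.421 2.396
vertex -1.391 -3.449 2.31
vertex -1.871 -3.897 2.444
endloop
endfacet
facet normal -0.842 -0.279 0.461
outer loop
vertex -2.055 -3.421 2.396
vertex -1.871 -3.897 2.444
vertex -1.129 -3.151 4.25
endloop
endfacet
facet normal -0.133 -0.151 -0.980
outer loop
vertex -1.871 -3.897 2.444
vertex -1.391 -3.449 2.31
vertex -1.406 -4.111 2.414
endloop
endfacet
facet normal -0.342 -0.810 0.475
outer loop
vertex -1.871 -3.897 2.444
vertex -1.406 -4.111 2.414
vertex -1.129 -3.151 4.25
endloop
endfacet
facet normal -0.132 -0.151 -0.980
outer loop
vertex -1.406 -4.111 2.414
vertex -1.391 -3.449 2.31
vertex -0.932 -3.936 2.323
endloop
endfacet
facet normal 0.384 -0.841 0.382
outer loop
vertex -1.406 -4.111 2.414
vertex -0.932 -3.936 2.323
vertex -1.129 -3.151 4.25
endloop
endfacet
facet normal -0.133 -0.152 -0.979
outer loop
vertex -0.932 -3.936 2.323
vertex -1.391 -3.449 2.31
vertex -0.728 -3.476 2.224
endloop
endfacet
facet normal 0.906 -0.351 0.236
outer loop
vertex -0.932 -3.936 2.323
vertex -0.728 -3.476 2.224
vertex -1.129 -3.151 4.25
endloop
endfacet
facet normal -0.133 -0.150 -0.980
outer loop
vertex -0.728 -3.476 2.224
vertex -1.391 -3.449 2.31
vertex -0.912 -3.0 2.176
endloop
endfacet
facet normal 0.921 0.369 0.123
outer loop
vertex -0.728 -3.476 2.224
vertex -0.912 -3.0 2.176
vertex -1.129 -3.151 4.25
endloop
endfacet

endsolid


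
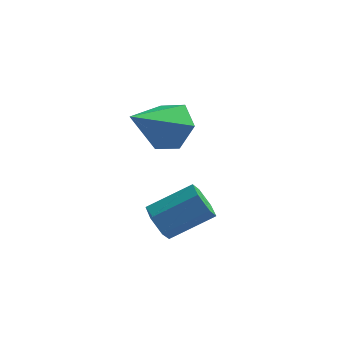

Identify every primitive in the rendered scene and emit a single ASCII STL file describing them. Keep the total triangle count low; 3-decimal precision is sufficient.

solid 
facet normal 0.481 0.634 -0.605
outer loop
vertex -2.726 4.581 3.112
vertex -3.109 4.09 2.292
vertex -3.625 4.878 2.708
endloop
endfacet
facet normal -0.258 0.408 0.875
outer loop
vertex -2.726 4.581 3.112
vertex -3.625 4.878 2.708
vertex -4.111 2.77 3.548
endloop
endfacet
facet normal 0.481 0.634 -0.605
outer loop
vertex -3.625 4.878 2.708
vertex -3.109 4.09 2.292
vertex -4.009 4.388 1.888
endloop
endfacet
facet normal -0.919 0.310 0.245
outer loop
vertex -3.625 4.878 2.708
vertex -4.009 4.388 1.888
vertex -4.111 2.77 3.548
endloop
endfacet
facet normal 0.481 0.635 -0.604
outer loop
vertex -4.009 4.388 1.888
vertex -3.109 4.09 2.292
vertex -3.493 3.6 1.471
endloop
endfacet
facet normal -0.851 -0.349 -0.393
outer loop
vertex -4.009 4.388 1.888
vertex -3.493 3.6 1.471
vertex -4.111 2.77 3.548
endloop
endfacet
facet normal 0.481 0.635 -0.604
outer loop
vertex -3.493 3.6 1.471
vertex -3.109 4.09 2.292
vertex -2.593 3.302 1.875
endloop
endfacet
facet normal -0.122 -0.909 -0.399
outer loop
vertex -3.493 3.6 1.471
vertex -2.593 3.302 1.875
vertex -4.111 2.77 3.548
endloop
endfacet
facet normal 0.481 0.635 -0.604
outer loop
vertex -2.593 3.302 1.875
vertex -3.109 4.09 2.292
vertex -2.21 3.793 2.696
endloop
endfacet
facet normal 0.540 -0.809 0.232
outer loop
vertex -2.593 3.302 1.875
vertex -2.21 3.793 2.696
vertex -4.111 2.77 3.548
endloop
endfacet
facet normal 0.481 0.634 -0.605
outer loop
vertex -2.21 3.793 2.696
vertex -3.109 4.09 2.292
vertex -2.726 4.581 3.112
endloop
endfacet
facet normal 0.471 -0.151 0.869
outer loop
vertex -2.21 3.793 2.696
vertex -2.726 4.581 3.112
vertex -4.111 2.77 3.548
endloop
endfacet
facet normal -0.777 -0.417 -0.472
outer loop
vertex -2.098 -0.055 0.099
vertex -2.528 0.152 0.624
vertex -2.418 0.578 0.067
endloop
endfacet
facet normal 0.440 0.178 -0.880
outer loop
vertex -2.098 -0.055 0.099
vertex -2.418 0.578 0.067
vertex -0.762 0.661 0.911
endloop
endfacet
facet normal 0.440 0.177 -0.880
outer loop
vertex -0.762 0.661 0.911
vertex -2.418 0.578 0.067
vertex -1.081 1.294 0.879
endloop
endfacet
facet normal 0.777 0.416 0.473
outer loop
vertex -0.762 0.661 0.911
vertex -1.081 1.294 0.879
vertex -1.192 0.868 1.436
endloop
endfacet
facet normal -0.777 -0.417 -0.472
outer loop
vertex -2.418 0.578 0.067
vertex -2.528 0.152 0.624
vertex -2.848 0.785 0.592
endloop
endfacet
facet normal -0.170 0.861 -0.479
outer loop
vertex -2.418 0.578 0.067
vertex -2.848 0.785 0.592
vertex -1.081 1.294 0.879
endloop
endfacet
facet normal -0.170 0.861 -0.479
outer loop
vertex -1.081 1.294 0.879
vertex -2.848 0.785 0.592
vertex -1.512 1.501 1.404
endloop
endfacet
facet normal 0.776 0.416 0.473
outer loop
vertex -1.081 1.294 0.879
vertex -1.512 1.501 1.404
vertex -1.192 0.868 1.436
endloop
endfacet
facet normal -0.777 -0.417 -0.472
outer loop
vertex -2.848 0.785 0.592
vertex -2.528 0.152 0.624
vertex -2.958 0.359 1.149
endloop
endfacet
facet normal -0.610 0.683 0.402
outer loop
vertex -2.848 0.785 0.592
vertex -2.958 0.359 1.149
vertex -1.512 1.501 1.404
endloop
endfacet
facet normal -0.610 0.683 0.402
outer loop
vertex -1.512 1.501 1.404
vertex -2.958 0.359 1.149
vertex -1.622 1.075 1.961
endloop
endfacet
facet normal 0.777 0.417 0.472
outer loop
vertex -1.512 1.501 1.404
vertex -1.622 1.075 1.961
vertex -1.192 0.868 1.436
endloop
endfacet
facet normal -0.777 -0.416 -0.473
outer loop
vertex -2.958 0.359 1.149
vertex -2.528 0.152 0.624
vertex -2.639 -0.274 1.181
endloop
endfacet
facet normal -0.440 -0.177 0.880
outer loop
vertex -2.958 0.359 1.149
vertex -2.639 -0.274 1.181
vertex -1.622 1.075 1.961
endloop
endfacet
facet normal -0.440 -0.178 0.880
outer loop
vertex -1.622 1.075 1.961
vertex -2.639 -0.274 1.181
vertex -1.302 0.442 1.993
endloop
endfacet
facet normal 0.777 0.417 0.472
outer loop
vertex -1.622 1.075 1.961
vertex -1.302 0.442 1.993
vertex -1.192 0.868 1.436
endloop
endfacet
facet normal -0.776 -0.416 -0.473
outer loop
vertex -2.639 -0.274 1.181
vertex -2.528 0.152 0.624
vertex -2.208 -0.481 0.656
endloop
endfacet
facet normal 0.170 -0.861 0.479
outer loop
vertex -2.639 -0.274 1.181
vertex -2.208 -0.481 0.656
vertex -1.302 0.442 1.993
endloop
endfacet
facet normal 0.170 -0.861 0.479
outer loop
vertex -1.302 0.442 1.993
vertex -2.208 -0.481 0.656
vertex -0.872 0.235 1.468
endloop
endfacet
facet normal 0.777 0.417 0.472
outer loop
vertex -1.302 0.442 1.993
vertex -0.872 0.235 1.468
vertex -1.192 0.868 1.436
endloop
endfacet
facet normal -0.777 -0.417 -0.472
outer loop
vertex -2.208 -0.481 0.656
vertex -2.528 0.152 0.624
vertex -2.098 -0.055 0.099
endloop
endfacet
facet normal 0.610 -0.683 -0.402
outer loop
vertex -2.208 -0.481 0.656
vertex -2.098 -0.055 0.099
vertex -0.872 0.235 1.468
endloop
endfacet
facet normal 0.610 -0.683 -0.402
outer loop
vertex -0.872 0.235 1.468
vertex -2.098 -0.055 0.099
vertex -0.762 0.661 0.911
endloop
endfacet
facet normal 0.777 0.417 0.472
outer loop
vertex -0.872 0.235 1.468
vertex -0.762 0.661 0.911
vertex -1.192 0.868 1.436
endloop
endfacet

endsolid


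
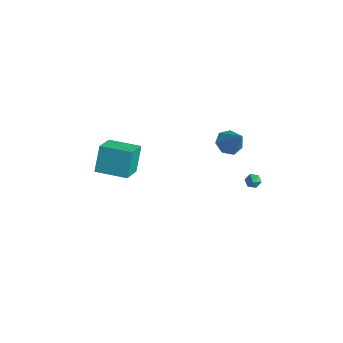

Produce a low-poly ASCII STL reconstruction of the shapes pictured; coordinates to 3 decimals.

solid 
facet normal -0.558 0.514 -0.651
outer loop
vertex 1.35 4.35 -3.418
vertex 0.976 4.414 -3.047
vertex 1.365 4.772 -3.098
endloop
endfacet
facet normal 0.943 0.179 -0.280
outer loop
vertex 1.35 4.35 -3.418
vertex 1.365 4.772 -3.098
vertex 1.964 3.506 -1.893
endloop
endfacet
facet normal -0.558 0.513 -0.652
outer loop
vertex 1.365 4.772 -3.098
vertex 0.976 4.414 -3.047
vertex 0.991 4.837 -2.727
endloop
endfacet
facet normal 0.565 0.693 0.448
outer loop
vertex 1.365 4.772 -3.098
vertex 0.991 4.837 -2.727
vertex 1.964 3.506 -1.893
endloop
endfacet
facet normal -0.558 0.513 -0.652
outer loop
vertex 0.991 4.837 -2.727
vertex 0.976 4.414 -3.047
vertex 0.603 4.479 -2.677
endloop
endfacet
facet normal -0.239 0.384 0.892
outer loop
vertex 0.991 4.837 -2.727
vertex 0.603 4.479 -2.677
vertex 1.964 3.506 -1.893
endloop
endfacet
facet normal -0.557 0.514 -0.652
outer loop
vertex 0.603 4.479 -2.677
vertex 0.976 4.414 -3.047
vertex 0.588 4.057 -2.997
endloop
endfacet
facet normal -0.663 -0.437 0.608
outer loop
vertex 0.603 4.479 -2.677
vertex 0.588 4.057 -2.997
vertex 1.964 3.506 -1.893
endloop
endfacet
facet normal -0.557 0.514 -0.653
outer loop
vertex 0.588 4.057 -2.997
vertex 0.976 4.414 -3.047
vertex 0.962 3.992 -3.367
endloop
endfacet
facet normal -0.284 -0.951 -0.120
outer loop
vertex 0.588 4.057 -2.997
vertex 0.962 3.992 -3.367
vertex 1.964 3.506 -1.893
endloop
endfacet
facet normal -0.559 0.513 -0.652
outer loop
vertex 0.962 3.992 -3.367
vertex 0.976 4.414 -3.047
vertex 1.35 4.35 -3.418
endloop
endfacet
facet normal 0.519 -0.642 -0.564
outer loop
vertex 0.962 3.992 -3.367
vertex 1.35 4.35 -3.418
vertex 1.964 3.506 -1.893
endloop
endfacet
facet normal -0.496 0.726 -0.477
outer loop
vertex -3.676 -3.163 2.183
vertex -1.971 -2.026 2.138
vertex -3.207 -3.933 0.522
endloop
endfacet
facet normal -0.832 -0.554 0.022
outer loop
vertex -2.249 -5.334 1.442
vertex -3.676 -3.163 2.183
vertex -3.207 -3.933 0.522
endloop
endfacet
facet normal -0.496 0.726 -0.477
outer loop
vertex -3.207 -3.933 0.522
vertex -1.971 -2.026 2.138
vertex -1.501 -2.797 0.477
endloop
endfacet
facet normal 0.248 -0.407 -0.879
outer loop
vertex -1.501 -2.797 0.477
vertex -2.249 -5.334 1.442
vertex -3.207 -3.933 0.522
endloop
endfacet
facet normal -0.248 0.407 0.879
outer loop
vertex -3.676 -3.163 2.183
vertex -1.013 -3.427 3.058
vertex -1.971 -2.026 2.138
endloop
endfacet
facet normal -0.832 -0.554 0.022
outer loop
vertex -2.719 -4.563 3.103
vertex -3.676 -3.163 2.183
vertex -2.249 -5.334 1.442
endloop
endfacet
facet normal -0.248 0.408 0.879
outer loop
vertex -2.719 -4.563 3.103
vertex -1.013 -3.427 3.058
vertex -3.676 -3.163 2.183
endloop
endfacet
facet normal 0.832 0.554 -0.022
outer loop
vertex -1.971 -2.026 2.138
vertex -1.013 -3.427 3.058
vertex -1.501 -2.797 0.477
endloop
endfacet
facet normal 0.249 -0.408 -0.879
outer loop
vertex -0.544 -4.197 1.397
vertex -2.249 -5.334 1.442
vertex -1.501 -2.797 0.477
endloop
endfacet
facet normal 0.832 0.554 -0.022
outer loop
vertex -1.501 -2.797 0.477
vertex -1.013 -3.427 3.058
vertex -0.544 -4.197 1.397
endloop
endfacet
facet normal 0.496 -0.725 0.477
outer loop
vertex -0.544 -4.197 1.397
vertex -2.719 -4.563 3.103
vertex -2.249 -5.334 1.442
endloop
endfacet
facet normal 0.496 -0.726 0.477
outer loop
vertex -1.013 -3.427 3.058
vertex -2.719 -4.563 3.103
vertex -0.544 -4.197 1.397
endloop
endfacet
facet normal -0.627 0.010 -0.779
outer loop
vertex 0.416 3.284 -0.113
vertex -0.291 3.479 0.459
vertex 0.273 4.068 0.012
endloop
endfacet
facet normal 0.943 0.213 -0.256
outer loop
vertex 0.416 3.284 -0.113
vertex 0.273 4.068 0.012
vertex 0.951 3.461 2.001
endloop
endfacet
facet normal -0.627 0.010 -0.779
outer loop
vertex 0.273 4.068 0.012
vertex -0.291 3.479 0.459
vertex -0.294 4.409 0.473
endloop
endfacet
facet normal 0.553 0.831 0.065
outer loop
vertex 0.273 4.068 0.012
vertex -0.294 4.409 0.473
vertex 0.951 3.461 2.001
endloop
endfacet
facet normal -0.628 0.010 -0.778
outer loop
vertex -0.294 4.409 0.473
vertex -0.291 3.479 0.459
vertex -0.859 4.05 0.924
endloop
endfacet
facet normal -0.070 0.821 0.566
outer loop
vertex -0.294 4.409 0.473
vertex -0.859 4.05 0.924
vertex 0.951 3.461 2.001
endloop
endfacet
facet normal -0.627 0.010 -0.779
outer loop
vertex -0.859 4.05 0.924
vertex -0.291 3.479 0.459
vertex -0.996 3.261 1.024
endloop
endfacet
facet normal -0.456 0.189 0.870
outer loop
vertex -0.859 4.05 0.924
vertex -0.996 3.261 1.024
vertex 0.951 3.461 2.001
endloop
endfacet
facet normal -0.627 0.010 -0.779
outer loop
vertex -0.996 3.261 1.024
vertex -0.291 3.479 0.459
vertex -0.602 2.636 0.699
endloop
endfacet
facet normal -0.314 -0.586 0.747
outer loop
vertex -0.996 3.261 1.024
vertex -0.602 2.636 0.699
vertex 0.951 3.461 2.001
endloop
endfacet
facet normal -0.627 0.009 -0.779
outer loop
vertex -0.602 2.636 0.699
vertex -0.291 3.479 0.459
vertex 0.027 2.646 0.193
endloop
endfacet
facet normal 0.248 -0.924 0.290
outer loop
vertex -0.602 2.636 0.699
vertex 0.027 2.646 0.193
vertex 0.951 3.461 2.001
endloop
endfacet
facet normal -0.627 0.009 -0.779
outer loop
vertex 0.027 2.646 0.193
vertex -0.291 3.479 0.459
vertex 0.416 3.284 -0.113
endloop
endfacet
facet normal 0.808 -0.568 -0.157
outer loop
vertex 0.027 2.646 0.193
vertex 0.416 3.284 -0.113
vertex 0.951 3.461 2.001
endloop
endfacet

endsolid


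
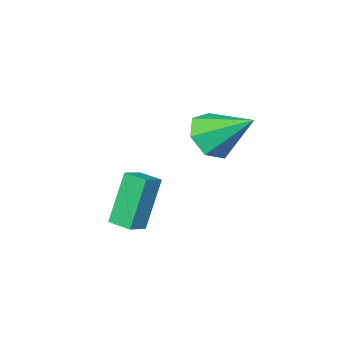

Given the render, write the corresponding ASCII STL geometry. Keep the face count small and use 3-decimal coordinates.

solid 
facet normal 0.280 -0.756 -0.592
outer loop
vertex -0.141 -4.505 -0.804
vertex -0.655 -4.037 -1.644
vertex 0.378 -3.907 -1.322
endloop
endfacet
facet normal 0.596 0.164 0.786
outer loop
vertex -0.141 -4.505 -0.804
vertex 0.378 -3.907 -1.322
vertex -1.245 -2.443 -0.396
endloop
endfacet
facet normal 0.280 -0.756 -0.591
outer loop
vertex 0.378 -3.907 -1.322
vertex -0.655 -4.037 -1.644
vertex 0.12 -3.408 -2.082
endloop
endfacet
facet normal 0.716 0.670 0.197
outer loop
vertex 0.378 -3.907 -1.322
vertex 0.12 -3.408 -2.082
vertex -1.245 -2.443 -0.396
endloop
endfacet
facet normal 0.280 -0.756 -0.591
outer loop
vertex 0.12 -3.408 -2.082
vertex -0.655 -4.037 -1.644
vertex -0.721 -3.382 -2.513
endloop
endfacet
facet normal 0.209 0.912 -0.353
outer loop
vertex 0.12 -3.408 -2.082
vertex -0.721 -3.382 -2.513
vertex -1.245 -2.443 -0.396
endloop
endfacet
facet normal 0.280 -0.756 -0.591
outer loop
vertex -0.721 -3.382 -2.513
vertex -0.655 -4.037 -1.644
vertex -1.513 -3.85 -2.29
endloop
endfacet
facet normal -0.545 0.708 -0.449
outer loop
vertex -0.721 -3.382 -2.513
vertex -1.513 -3.85 -2.29
vertex -1.245 -2.443 -0.396
endloop
endfacet
facet normal 0.281 -0.756 -0.592
outer loop
vertex -1.513 -3.85 -2.29
vertex -0.655 -4.037 -1.644
vertex -1.658 -4.459 -1.581
endloop
endfacet
facet normal -0.977 0.211 -0.019
outer loop
vertex -1.513 -3.85 -2.29
vertex -1.658 -4.459 -1.581
vertex -1.245 -2.443 -0.396
endloop
endfacet
facet normal 0.281 -0.755 -0.592
outer loop
vertex -1.658 -4.459 -1.581
vertex -0.655 -4.037 -1.644
vertex -1.047 -4.75 -0.92
endloop
endfacet
facet normal -0.762 -0.205 0.614
outer loop
vertex -1.658 -4.459 -1.581
vertex -1.047 -4.75 -0.92
vertex -1.245 -2.443 -0.396
endloop
endfacet
facet normal 0.280 -0.755 -0.592
outer loop
vertex -1.047 -4.75 -0.92
vertex -0.655 -4.037 -1.644
vertex -0.141 -4.505 -0.804
endloop
endfacet
facet normal -0.063 -0.226 0.972
outer loop
vertex -1.047 -4.75 -0.92
vertex -0.141 -4.505 -0.804
vertex -1.245 -2.443 -0.396
endloop
endfacet
facet normal -0.901 -0.223 -0.373
outer loop
vertex 2.523 -3.875 -2.4
vertex 2.293 -2.933 -2.407
vertex 3.321 -3.696 -4.431
endloop
endfacet
facet normal 0.237 -0.972 0.007
outer loop
vertex 4.087 -3.507 -4.113
vertex 2.523 -3.875 -2.4
vertex 3.321 -3.696 -4.431
endloop
endfacet
facet normal -0.901 -0.222 -0.374
outer loop
vertex 3.321 -3.696 -4.431
vertex 2.293 -2.933 -2.407
vertex 3.092 -2.754 -4.438
endloop
endfacet
facet normal 0.365 0.082 -0.927
outer loop
vertex 3.092 -2.754 -4.438
vertex 4.087 -3.507 -4.113
vertex 3.321 -3.696 -4.431
endloop
endfacet
facet normal -0.365 -0.082 0.927
outer loop
vertex 2.523 -3.875 -2.4
vertex 3.059 -2.744 -2.089
vertex 2.293 -2.933 -2.407
endloop
endfacet
facet normal 0.237 -0.972 0.008
outer loop
vertex 3.288 -3.686 -2.082
vertex 2.523 -3.875 -2.4
vertex 4.087 -3.507 -4.113
endloop
endfacet
facet normal -0.365 -0.082 0.927
outer loop
vertex 3.288 -3.686 -2.082
vertex 3.059 -2.744 -2.089
vertex 2.523 -3.875 -2.4
endloop
endfacet
facet normal -0.237 0.972 -0.007
outer loop
vertex 2.293 -2.933 -2.407
vertex 3.059 -2.744 -2.089
vertex 3.092 -2.754 -4.438
endloop
endfacet
facet normal 0.365 0.082 -0.927
outer loop
vertex 3.857 -2.565 -4.12
vertex 4.087 -3.507 -4.113
vertex 3.092 -2.754 -4.438
endloop
endfacet
facet normal -0.237 0.972 -0.007
outer loop
vertex 3.092 -2.754 -4.438
vertex 3.059 -2.744 -2.089
vertex 3.857 -2.565 -4.12
endloop
endfacet
facet normal 0.900 0.223 0.374
outer loop
vertex 3.857 -2.565 -4.12
vertex 3.288 -3.686 -2.082
vertex 4.087 -3.507 -4.113
endloop
endfacet
facet normal 0.901 0.222 0.373
outer loop
vertex 3.059 -2.744 -2.089
vertex 3.288 -3.686 -2.082
vertex 3.857 -2.565 -4.12
endloop
endfacet

endsolid


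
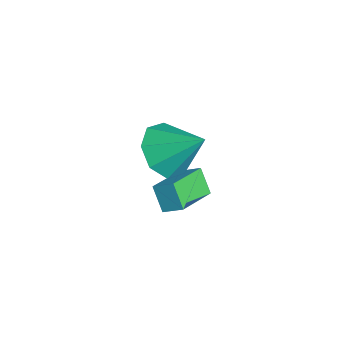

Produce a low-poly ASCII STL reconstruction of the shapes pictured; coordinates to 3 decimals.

solid 
facet normal -0.419 -0.638 -0.646
outer loop
vertex -2.089 2.251 -0.979
vertex -2.534 1.751 -0.196
vertex -2.801 2.54 -0.802
endloop
endfacet
facet normal 0.287 0.903 -0.319
outer loop
vertex -2.089 2.251 -0.979
vertex -2.801 2.54 -0.802
vertex -1.826 2.829 0.896
endloop
endfacet
facet normal -0.419 -0.638 -0.646
outer loop
vertex -2.801 2.54 -0.802
vertex -2.534 1.751 -0.196
vertex -3.357 2.366 -0.27
endloop
endfacet
facet normal -0.294 0.956 0.006
outer loop
vertex -2.801 2.54 -0.802
vertex -3.357 2.366 -0.27
vertex -1.826 2.829 0.896
endloop
endfacet
facet normal -0.419 -0.638 -0.646
outer loop
vertex -3.357 2.366 -0.27
vertex -2.534 1.751 -0.196
vertex -3.43 1.832 0.305
endloop
endfacet
facet normal -0.582 0.632 0.513
outer loop
vertex -3.357 2.366 -0.27
vertex -3.43 1.832 0.305
vertex -1.826 2.829 0.896
endloop
endfacet
facet normal -0.419 -0.638 -0.646
outer loop
vertex -3.43 1.832 0.305
vertex -2.534 1.751 -0.196
vertex -2.979 1.251 0.587
endloop
endfacet
facet normal -0.409 0.122 0.904
outer loop
vertex -3.43 1.832 0.305
vertex -2.979 1.251 0.587
vertex -1.826 2.829 0.896
endloop
endfacet
facet normal -0.419 -0.638 -0.646
outer loop
vertex -2.979 1.251 0.587
vertex -2.534 1.751 -0.196
vertex -2.267 0.962 0.41
endloop
endfacet
facet normal 0.124 -0.277 0.953
outer loop
vertex -2.979 1.251 0.587
vertex -2.267 0.962 0.41
vertex -1.826 2.829 0.896
endloop
endfacet
facet normal -0.419 -0.638 -0.646
outer loop
vertex -2.267 0.962 0.41
vertex -2.534 1.751 -0.196
vertex -1.711 1.136 -0.122
endloop
endfacet
facet normal 0.704 -0.330 0.628
outer loop
vertex -2.267 0.962 0.41
vertex -1.711 1.136 -0.122
vertex -1.826 2.829 0.896
endloop
endfacet
facet normal -0.419 -0.638 -0.646
outer loop
vertex -1.711 1.136 -0.122
vertex -2.534 1.751 -0.196
vertex -1.638 1.67 -0.697
endloop
endfacet
facet normal 0.993 -0.005 0.121
outer loop
vertex -1.711 1.136 -0.122
vertex -1.638 1.67 -0.697
vertex -1.826 2.829 0.896
endloop
endfacet
facet normal -0.419 -0.638 -0.646
outer loop
vertex -1.638 1.67 -0.697
vertex -2.534 1.751 -0.196
vertex -2.089 2.251 -0.979
endloop
endfacet
facet normal 0.820 0.505 -0.271
outer loop
vertex -1.638 1.67 -0.697
vertex -2.089 2.251 -0.979
vertex -1.826 2.829 0.896
endloop
endfacet
facet normal -0.571 -0.224 0.790
outer loop
vertex -3.452 1.467 -2.967
vertex -3.089 2.063 -2.536
vertex -4.587 2.531 -3.486
endloop
endfacet
facet normal -0.442 -0.727 -0.525
outer loop
vertex -4.011 2.757 -4.284
vertex -3.452 1.467 -2.967
vertex -4.587 2.531 -3.486
endloop
endfacet
facet normal -0.571 -0.224 0.790
outer loop
vertex -4.587 2.531 -3.486
vertex -3.089 2.063 -2.536
vertex -4.225 3.127 -3.055
endloop
endfacet
facet normal -0.692 0.649 -0.316
outer loop
vertex -4.225 3.127 -3.055
vertex -4.011 2.757 -4.284
vertex -4.587 2.531 -3.486
endloop
endfacet
facet normal 0.692 -0.649 0.315
outer loop
vertex -3.452 1.467 -2.967
vertex -2.513 2.289 -3.334
vertex -3.089 2.063 -2.536
endloop
endfacet
facet normal -0.441 -0.728 -0.525
outer loop
vertex -2.875 1.693 -3.765
vertex -3.452 1.467 -2.967
vertex -4.011 2.757 -4.284
endloop
endfacet
facet normal 0.692 -0.649 0.316
outer loop
vertex -2.875 1.693 -3.765
vertex -2.513 2.289 -3.334
vertex -3.452 1.467 -2.967
endloop
endfacet
facet normal 0.442 0.728 0.525
outer loop
vertex -3.089 2.063 -2.536
vertex -2.513 2.289 -3.334
vertex -4.225 3.127 -3.055
endloop
endfacet
facet normal -0.691 0.650 -0.316
outer loop
vertex -3.648 3.353 -3.853
vertex -4.011 2.757 -4.284
vertex -4.225 3.127 -3.055
endloop
endfacet
facet normal 0.442 0.727 0.525
outer loop
vertex -4.225 3.127 -3.055
vertex -2.513 2.289 -3.334
vertex -3.648 3.353 -3.853
endloop
endfacet
facet normal 0.571 0.224 -0.790
outer loop
vertex -3.648 3.353 -3.853
vertex -2.875 1.693 -3.765
vertex -4.011 2.757 -4.284
endloop
endfacet
facet normal 0.571 0.224 -0.790
outer loop
vertex -2.513 2.289 -3.334
vertex -2.875 1.693 -3.765
vertex -3.648 3.353 -3.853
endloop
endfacet

endsolid


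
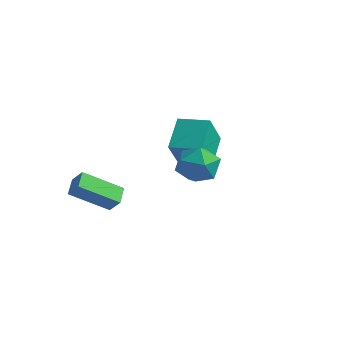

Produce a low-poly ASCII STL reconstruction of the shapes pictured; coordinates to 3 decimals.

solid 
facet normal -0.689 -0.034 -0.724
outer loop
vertex -3.893 -2.29 -3.108
vertex -4.422 -1.512 -2.641
vertex -2.753 -0.82 -4.264
endloop
endfacet
facet normal 0.503 -0.741 -0.445
outer loop
vertex -2.118 -0.788 -3.599
vertex -3.893 -2.29 -3.108
vertex -2.753 -0.82 -4.264
endloop
endfacet
facet normal -0.689 -0.034 -0.724
outer loop
vertex -2.753 -0.82 -4.264
vertex -4.422 -1.512 -2.641
vertex -3.282 -0.042 -3.797
endloop
endfacet
facet normal 0.520 0.671 -0.529
outer loop
vertex -3.282 -0.042 -3.797
vertex -2.118 -0.788 -3.599
vertex -2.753 -0.82 -4.264
endloop
endfacet
facet normal -0.520 -0.671 0.529
outer loop
vertex -3.893 -2.29 -3.108
vertex -3.787 -1.48 -1.976
vertex -4.422 -1.512 -2.641
endloop
endfacet
facet normal 0.503 -0.741 -0.445
outer loop
vertex -3.258 -2.258 -2.443
vertex -3.893 -2.29 -3.108
vertex -2.118 -0.788 -3.599
endloop
endfacet
facet normal -0.520 -0.671 0.529
outer loop
vertex -3.258 -2.258 -2.443
vertex -3.787 -1.48 -1.976
vertex -3.893 -2.29 -3.108
endloop
endfacet
facet normal -0.503 0.741 0.445
outer loop
vertex -4.422 -1.512 -2.641
vertex -3.787 -1.48 -1.976
vertex -3.282 -0.042 -3.797
endloop
endfacet
facet normal 0.520 0.671 -0.529
outer loop
vertex -2.647 -0.01 -3.132
vertex -2.118 -0.788 -3.599
vertex -3.282 -0.042 -3.797
endloop
endfacet
facet normal -0.503 0.741 0.445
outer loop
vertex -3.282 -0.042 -3.797
vertex -3.787 -1.48 -1.976
vertex -2.647 -0.01 -3.132
endloop
endfacet
facet normal 0.689 0.034 0.724
outer loop
vertex -2.647 -0.01 -3.132
vertex -3.258 -2.258 -2.443
vertex -2.118 -0.788 -3.599
endloop
endfacet
facet normal 0.689 0.034 0.724
outer loop
vertex -3.787 -1.48 -1.976
vertex -3.258 -2.258 -2.443
vertex -2.647 -0.01 -3.132
endloop
endfacet
facet normal -0.911 -0.408 -0.058
outer loop
vertex -1.551 1.729 -0.771
vertex -2.227 3.07 0.408
vertex -1.995 2.953 -2.419
endloop
endfacet
facet normal 0.354 -0.703 -0.617
outer loop
vertex -0.573 3.59 -2.328
vertex -1.551 1.729 -0.771
vertex -1.995 2.953 -2.419
endloop
endfacet
facet normal -0.911 -0.407 -0.058
outer loop
vertex -1.995 2.953 -2.419
vertex -2.227 3.07 0.408
vertex -2.67 4.295 -1.239
endloop
endfacet
facet normal -0.211 0.583 -0.784
outer loop
vertex -2.67 4.295 -1.239
vertex -0.573 3.59 -2.328
vertex -1.995 2.953 -2.419
endloop
endfacet
facet normal 0.211 -0.583 0.784
outer loop
vertex -1.551 1.729 -0.771
vertex -0.805 3.707 0.499
vertex -2.227 3.07 0.408
endloop
endfacet
facet normal 0.354 -0.703 -0.618
outer loop
vertex -0.13 2.365 -0.681
vertex -1.551 1.729 -0.771
vertex -0.573 3.59 -2.328
endloop
endfacet
facet normal 0.211 -0.583 0.784
outer loop
vertex -0.13 2.365 -0.681
vertex -0.805 3.707 0.499
vertex -1.551 1.729 -0.771
endloop
endfacet
facet normal -0.354 0.702 0.618
outer loop
vertex -2.227 3.07 0.408
vertex -0.805 3.707 0.499
vertex -2.67 4.295 -1.239
endloop
endfacet
facet normal -0.211 0.583 -0.784
outer loop
vertex -1.249 4.931 -1.149
vertex -0.573 3.59 -2.328
vertex -2.67 4.295 -1.239
endloop
endfacet
facet normal -0.354 0.703 0.617
outer loop
vertex -2.67 4.295 -1.239
vertex -0.805 3.707 0.499
vertex -1.249 4.931 -1.149
endloop
endfacet
facet normal 0.911 0.408 0.058
outer loop
vertex -1.249 4.931 -1.149
vertex -0.13 2.365 -0.681
vertex -0.573 3.59 -2.328
endloop
endfacet
facet normal 0.911 0.408 0.057
outer loop
vertex -0.805 3.707 0.499
vertex -0.13 2.365 -0.681
vertex -1.249 4.931 -1.149
endloop
endfacet
facet normal -0.995 -0.072 -0.071
outer loop
vertex 1.323 0.101 -0.388
vertex 1.402 -1.0 -0.384
vertex 1.295 -0.451 0.568
endloop
endfacet
facet normal -0.806 0.522 0.278
outer loop
vertex 1.323 0.101 -0.388
vertex 1.295 -0.451 0.568
vertex 1.874 0.486 0.488
endloop
endfacet
facet normal -0.390 0.908 -0.154
outer loop
vertex 1.323 0.101 -0.388
vertex 1.874 0.486 0.488
vertex 2.338 0.516 -0.514
endloop
endfacet
facet normal -0.322 0.553 -0.769
outer loop
vertex 1.323 0.101 -0.388
vertex 2.338 0.516 -0.514
vertex 2.046 -0.403 -1.053
endloop
endfacet
facet normal -0.696 -0.053 -0.716
outer loop
vertex 1.323 0.101 -0.388
vertex 2.046 -0.403 -1.053
vertex 1.402 -1.0 -0.384
endloop
endfacet
facet normal -0.418 0.331 0.846
outer loop
vertex 1.874 0.486 0.488
vertex 1.295 -0.451 0.568
vertex 2.294 -0.377 1.033
endloop
endfacet
facet normal -0.724 -0.630 0.282
outer loop
vertex 1.295 -0.451 0.568
vertex 1.402 -1.0 -0.384
vertex 2.002 -1.296 0.494
endloop
endfacet
facet normal -0.239 -0.599 -0.764
outer loop
vertex 1.402 -1.0 -0.384
vertex 2.046 -0.403 -1.053
vertex 2.466 -1.266 -0.508
endloop
endfacet
facet normal 0.367 0.381 -0.849
outer loop
vertex 2.046 -0.403 -1.053
vertex 2.338 0.516 -0.514
vertex 3.045 -0.329 -0.588
endloop
endfacet
facet normal 0.256 0.955 0.147
outer loop
vertex 2.338 0.516 -0.514
vertex 1.874 0.486 0.488
vertex 2.938 0.22 0.364
endloop
endfacet
facet normal 0.322 -0.553 0.769
outer loop
vertex 3.017 -0.881 0.368
vertex 2.294 -0.377 1.033
vertex 2.002 -1.296 0.494
endloop
endfacet
facet normal 0.390 -0.908 0.154
outer loop
vertex 3.017 -0.881 0.368
vertex 2.002 -1.296 0.494
vertex 2.466 -1.266 -0.508
endloop
endfacet
facet normal 0.806 -0.522 -0.278
outer loop
vertex 3.017 -0.881 0.368
vertex 2.466 -1.266 -0.508
vertex 3.045 -0.329 -0.588
endloop
endfacet
facet normal 0.995 0.072 0.071
outer loop
vertex 3.017 -0.881 0.368
vertex 3.045 -0.329 -0.588
vertex 2.938 0.22 0.364
endloop
endfacet
facet normal 0.696 0.053 0.716
outer loop
vertex 3.017 -0.881 0.368
vertex 2.938 0.22 0.364
vertex 2.294 -0.377 1.033
endloop
endfacet
facet normal -0.367 -0.381 0.849
outer loop
vertex 2.002 -1.296 0.494
vertex 2.294 -0.377 1.033
vertex 1.295 -0.451 0.568
endloop
endfacet
facet normal -0.256 -0.955 -0.147
outer loop
vertex 2.466 -1.266 -0.508
vertex 2.002 -1.296 0.494
vertex 1.402 -1.0 -0.384
endloop
endfacet
facet normal 0.418 -0.331 -0.846
outer loop
vertex 3.045 -0.329 -0.588
vertex 2.466 -1.266 -0.508
vertex 2.046 -0.403 -1.053
endloop
endfacet
facet normal 0.724 0.630 -0.282
outer loop
vertex 2.938 0.22 0.364
vertex 3.045 -0.329 -0.588
vertex 2.338 0.516 -0.514
endloop
endfacet
facet normal 0.239 0.599 0.764
outer loop
vertex 2.294 -0.377 1.033
vertex 2.938 0.22 0.364
vertex 1.874 0.486 0.488
endloop
endfacet

endsolid


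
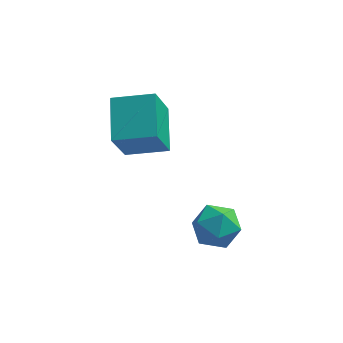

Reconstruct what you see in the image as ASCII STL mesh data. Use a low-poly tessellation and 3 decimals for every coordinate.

solid 
facet normal -0.010 0.947 0.322
outer loop
vertex 2.496 -1.582 -3.767
vertex 2.265 -1.866 -2.94
vertex 3.138 -1.781 -3.162
endloop
endfacet
facet normal 0.462 0.863 -0.206
outer loop
vertex 2.496 -1.582 -3.767
vertex 3.138 -1.781 -3.162
vertex 3.233 -2.038 -4.023
endloop
endfacet
facet normal 0.112 0.618 -0.778
outer loop
vertex 2.496 -1.582 -3.767
vertex 3.233 -2.038 -4.023
vertex 2.42 -2.282 -4.334
endloop
endfacet
facet normal -0.577 0.551 -0.603
outer loop
vertex 2.496 -1.582 -3.767
vertex 2.42 -2.282 -4.334
vertex 1.822 -2.176 -3.665
endloop
endfacet
facet normal -0.653 0.754 0.077
outer loop
vertex 2.496 -1.582 -3.767
vertex 1.822 -2.176 -3.665
vertex 2.265 -1.866 -2.94
endloop
endfacet
facet normal 0.932 0.364 -0.006
outer loop
vertex 3.233 -2.038 -4.023
vertex 3.138 -1.781 -3.162
vertex 3.458 -2.604 -3.355
endloop
endfacet
facet normal 0.168 0.499 0.850
outer loop
vertex 3.138 -1.781 -3.162
vertex 2.265 -1.866 -2.94
vertex 2.86 -2.498 -2.686
endloop
endfacet
facet normal -0.872 0.188 0.453
outer loop
vertex 2.265 -1.866 -2.94
vertex 1.822 -2.176 -3.665
vertex 2.047 -2.742 -2.997
endloop
endfacet
facet normal -0.749 -0.139 -0.648
outer loop
vertex 1.822 -2.176 -3.665
vertex 2.42 -2.282 -4.334
vertex 2.142 -2.999 -3.858
endloop
endfacet
facet normal 0.365 -0.030 -0.930
outer loop
vertex 2.42 -2.282 -4.334
vertex 3.233 -2.038 -4.023
vertex 3.015 -2.914 -4.08
endloop
endfacet
facet normal 0.577 -0.551 0.603
outer loop
vertex 2.784 -3.198 -3.253
vertex 3.458 -2.604 -3.355
vertex 2.86 -2.498 -2.686
endloop
endfacet
facet normal -0.112 -0.618 0.778
outer loop
vertex 2.784 -3.198 -3.253
vertex 2.86 -2.498 -2.686
vertex 2.047 -2.742 -2.997
endloop
endfacet
facet normal -0.462 -0.863 0.206
outer loop
vertex 2.784 -3.198 -3.253
vertex 2.047 -2.742 -2.997
vertex 2.142 -2.999 -3.858
endloop
endfacet
facet normal 0.010 -0.947 -0.322
outer loop
vertex 2.784 -3.198 -3.253
vertex 2.142 -2.999 -3.858
vertex 3.015 -2.914 -4.08
endloop
endfacet
facet normal 0.653 -0.754 -0.077
outer loop
vertex 2.784 -3.198 -3.253
vertex 3.015 -2.914 -4.08
vertex 3.458 -2.604 -3.355
endloop
endfacet
facet normal 0.749 0.139 0.648
outer loop
vertex 2.86 -2.498 -2.686
vertex 3.458 -2.604 -3.355
vertex 3.138 -1.781 -3.162
endloop
endfacet
facet normal -0.365 0.030 0.930
outer loop
vertex 2.047 -2.742 -2.997
vertex 2.86 -2.498 -2.686
vertex 2.265 -1.866 -2.94
endloop
endfacet
facet normal -0.932 -0.364 0.006
outer loop
vertex 2.142 -2.999 -3.858
vertex 2.047 -2.742 -2.997
vertex 1.822 -2.176 -3.665
endloop
endfacet
facet normal -0.168 -0.499 -0.850
outer loop
vertex 3.015 -2.914 -4.08
vertex 2.142 -2.999 -3.858
vertex 2.42 -2.282 -4.334
endloop
endfacet
facet normal 0.872 -0.188 -0.453
outer loop
vertex 3.458 -2.604 -3.355
vertex 3.015 -2.914 -4.08
vertex 3.233 -2.038 -4.023
endloop
endfacet
facet normal -0.974 -0.048 -0.222
outer loop
vertex -0.834 -1.726 0.012
vertex -1.078 -0.204 0.752
vertex -0.523 -0.928 -1.526
endloop
endfacet
facet normal 0.143 -0.890 -0.433
outer loop
vertex 0.938 -0.856 -1.192
vertex -0.834 -1.726 0.012
vertex -0.523 -0.928 -1.526
endloop
endfacet
facet normal -0.974 -0.047 -0.222
outer loop
vertex -0.523 -0.928 -1.526
vertex -1.078 -0.204 0.752
vertex -0.766 0.594 -0.785
endloop
endfacet
facet normal 0.177 0.454 -0.873
outer loop
vertex -0.766 0.594 -0.785
vertex 0.938 -0.856 -1.192
vertex -0.523 -0.928 -1.526
endloop
endfacet
facet normal -0.177 -0.453 0.874
outer loop
vertex -0.834 -1.726 0.012
vertex 0.383 -0.132 1.086
vertex -1.078 -0.204 0.752
endloop
endfacet
facet normal 0.143 -0.890 -0.433
outer loop
vertex 0.626 -1.654 0.345
vertex -0.834 -1.726 0.012
vertex 0.938 -0.856 -1.192
endloop
endfacet
facet normal -0.177 -0.454 0.874
outer loop
vertex 0.626 -1.654 0.345
vertex 0.383 -0.132 1.086
vertex -0.834 -1.726 0.012
endloop
endfacet
facet normal -0.143 0.890 0.433
outer loop
vertex -1.078 -0.204 0.752
vertex 0.383 -0.132 1.086
vertex -0.766 0.594 -0.785
endloop
endfacet
facet normal 0.177 0.453 -0.874
outer loop
vertex 0.694 0.666 -0.452
vertex 0.938 -0.856 -1.192
vertex -0.766 0.594 -0.785
endloop
endfacet
facet normal -0.143 0.890 0.433
outer loop
vertex -0.766 0.594 -0.785
vertex 0.383 -0.132 1.086
vertex 0.694 0.666 -0.452
endloop
endfacet
facet normal 0.974 0.048 0.223
outer loop
vertex 0.694 0.666 -0.452
vertex 0.626 -1.654 0.345
vertex 0.938 -0.856 -1.192
endloop
endfacet
facet normal 0.974 0.048 0.222
outer loop
vertex 0.383 -0.132 1.086
vertex 0.626 -1.654 0.345
vertex 0.694 0.666 -0.452
endloop
endfacet

endsolid
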